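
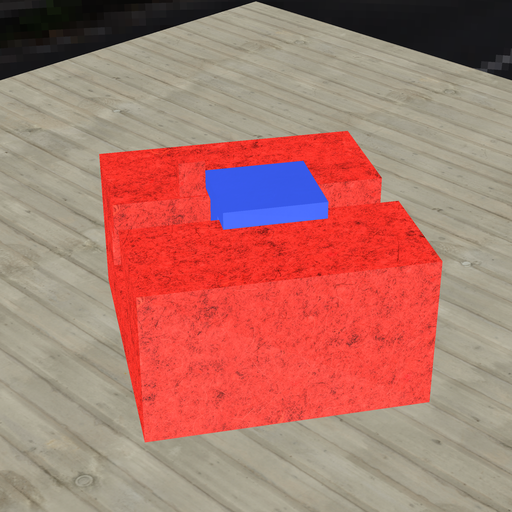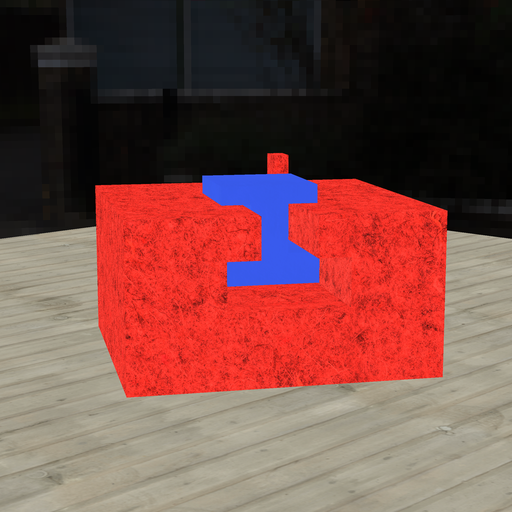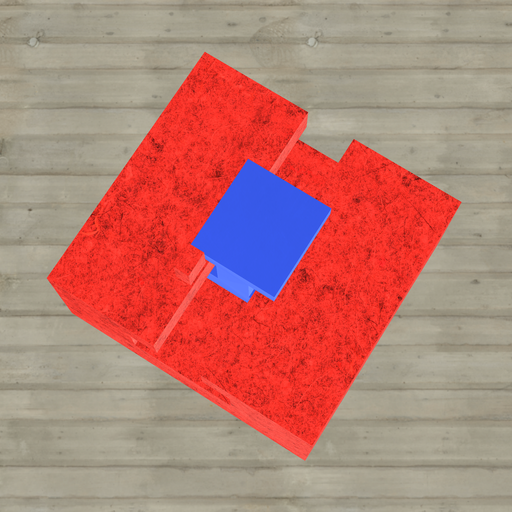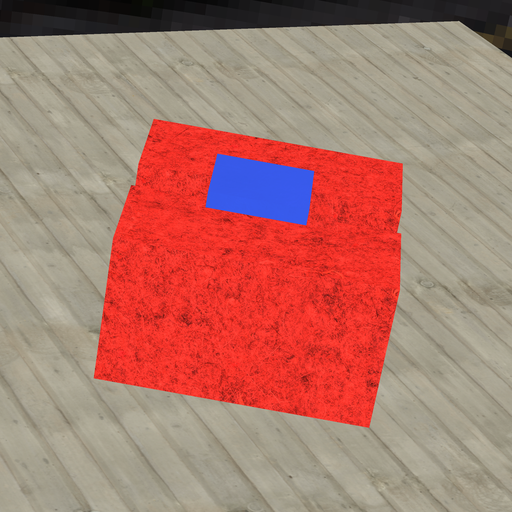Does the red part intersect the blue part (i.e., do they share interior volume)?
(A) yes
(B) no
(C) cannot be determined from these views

(B) no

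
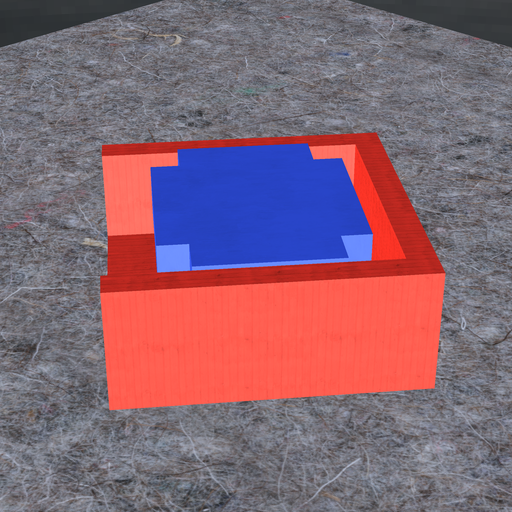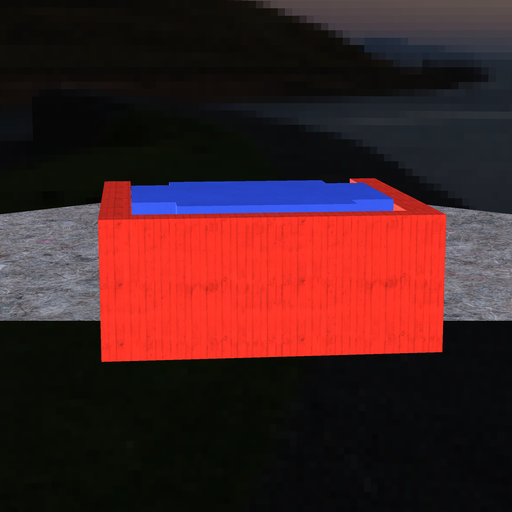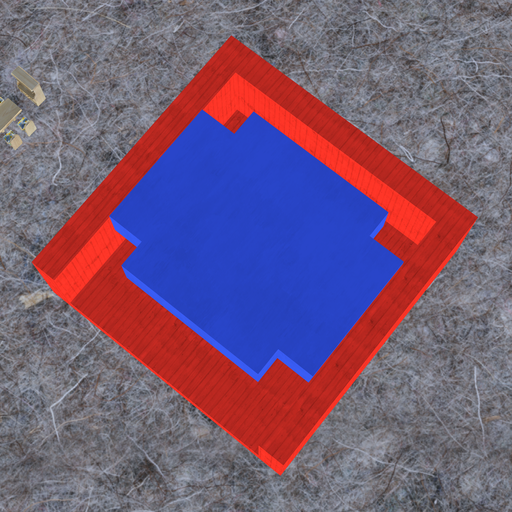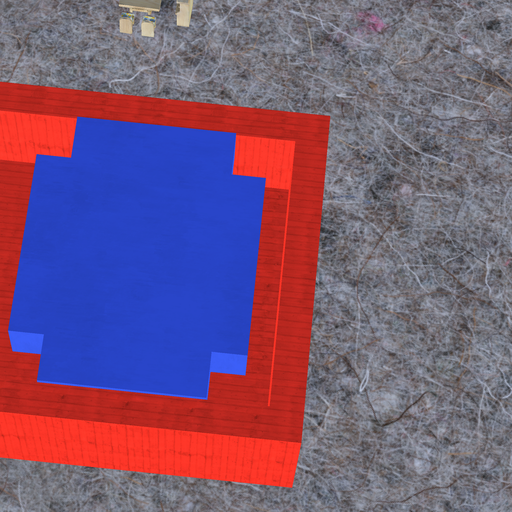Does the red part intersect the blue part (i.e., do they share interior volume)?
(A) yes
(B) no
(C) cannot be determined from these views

(B) no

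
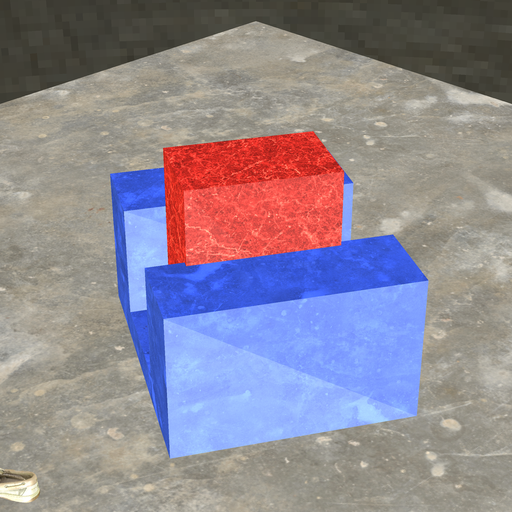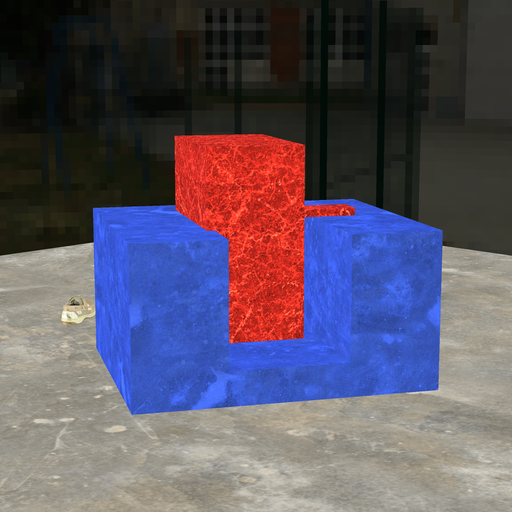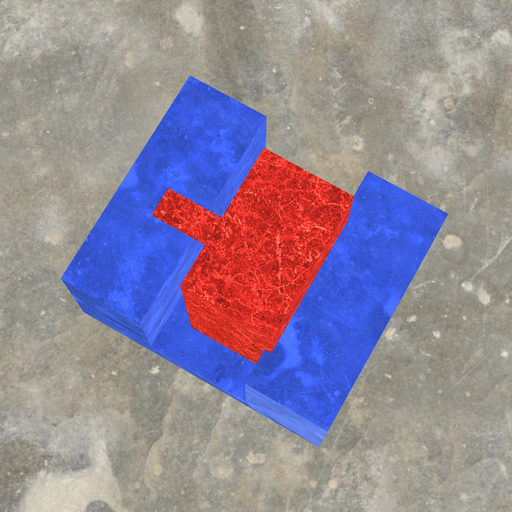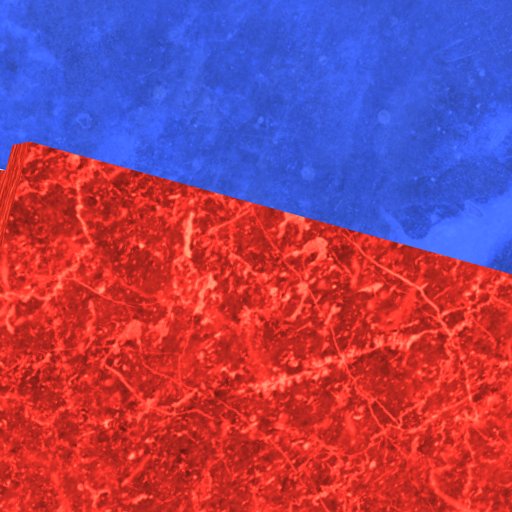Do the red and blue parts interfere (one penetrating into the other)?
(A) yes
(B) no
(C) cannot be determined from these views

(A) yes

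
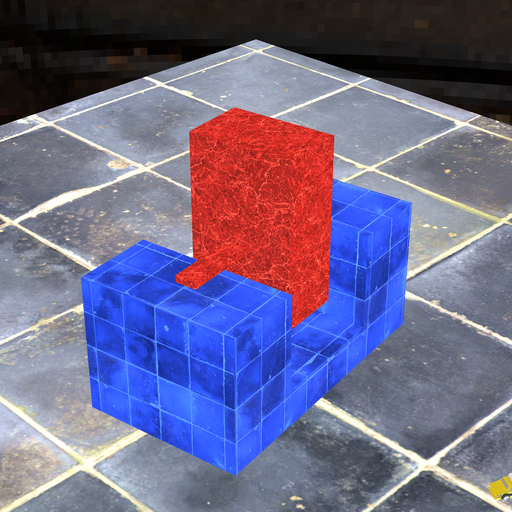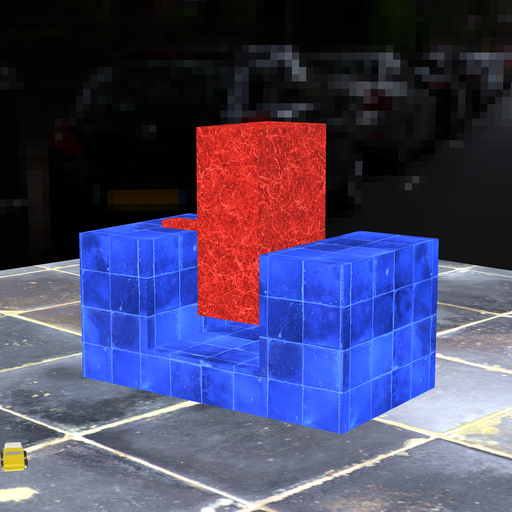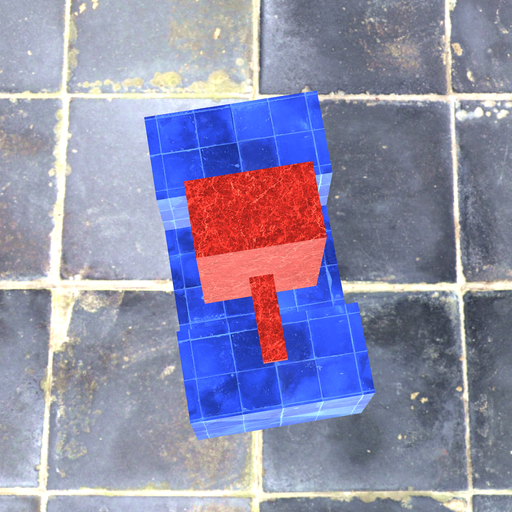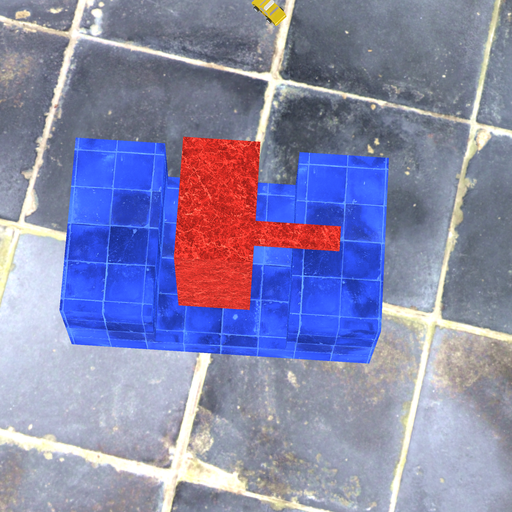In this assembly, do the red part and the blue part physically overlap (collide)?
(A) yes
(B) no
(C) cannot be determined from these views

(B) no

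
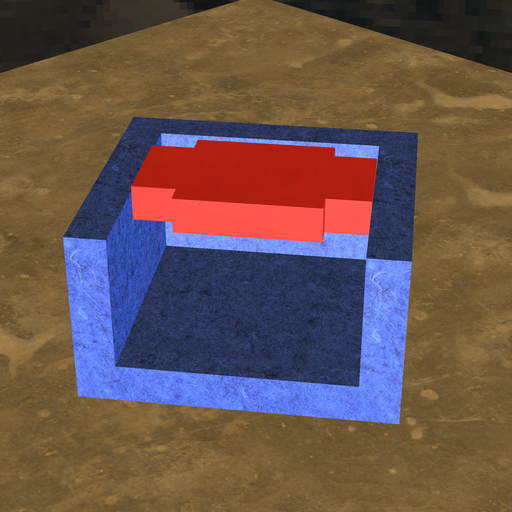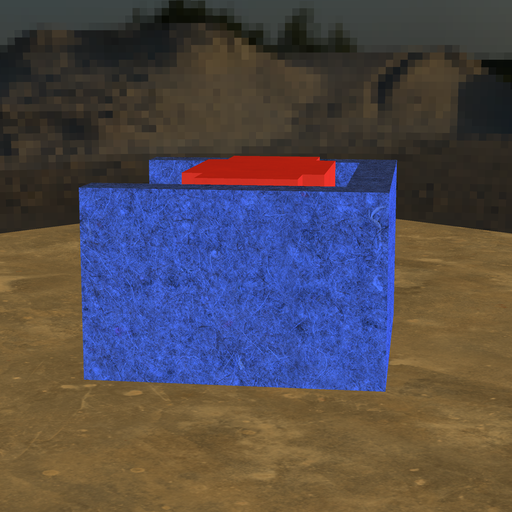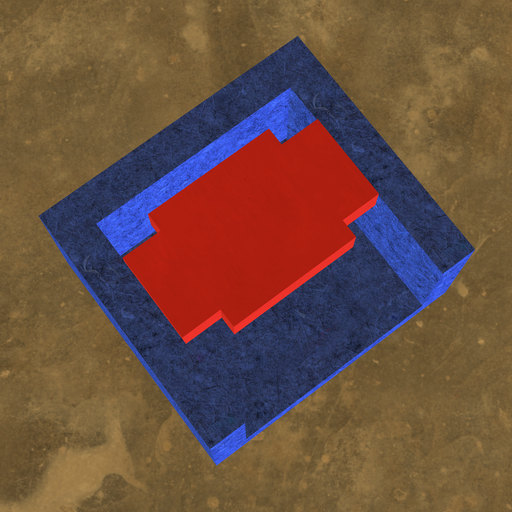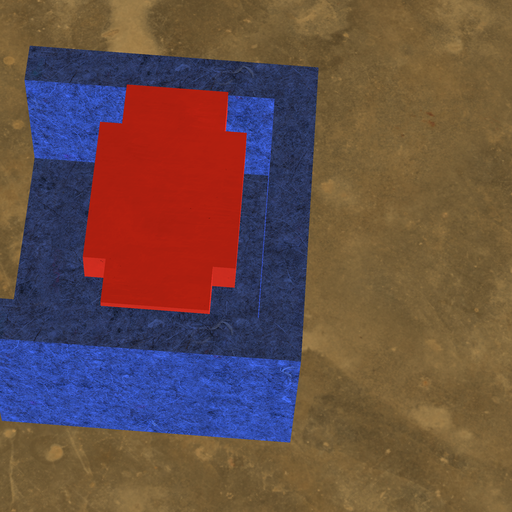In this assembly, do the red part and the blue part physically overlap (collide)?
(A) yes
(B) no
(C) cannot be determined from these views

(B) no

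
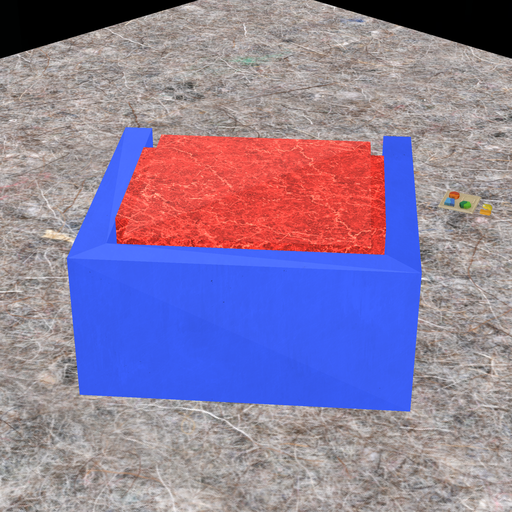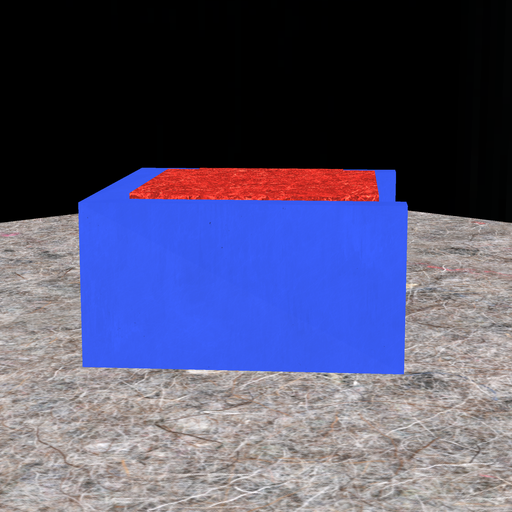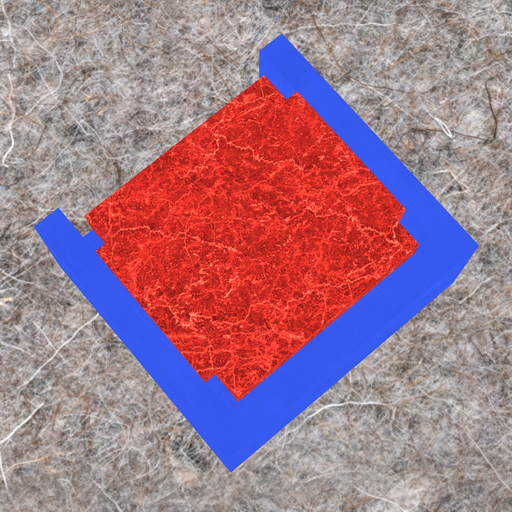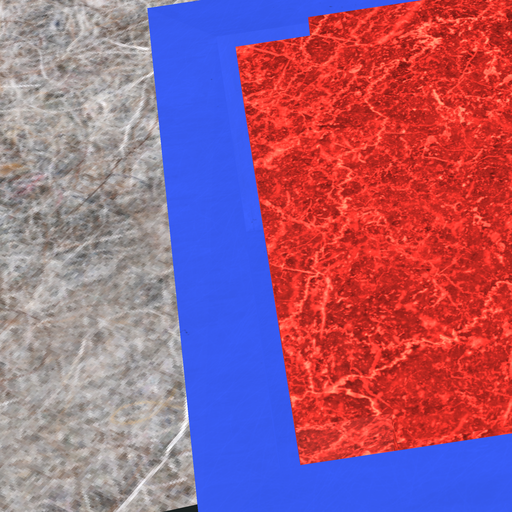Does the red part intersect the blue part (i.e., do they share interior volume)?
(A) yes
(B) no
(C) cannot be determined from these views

(B) no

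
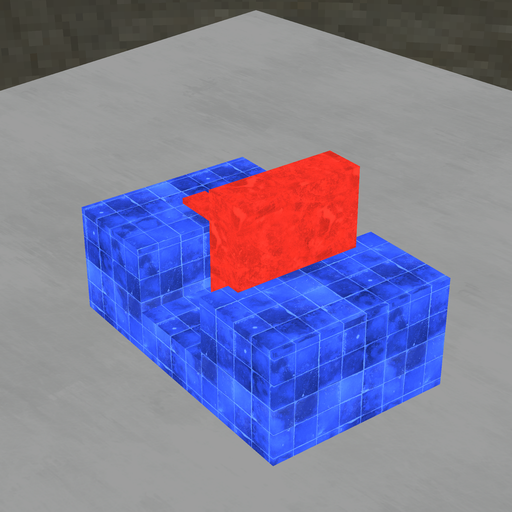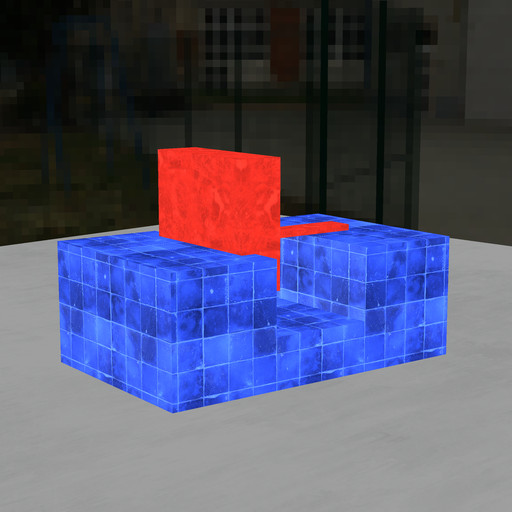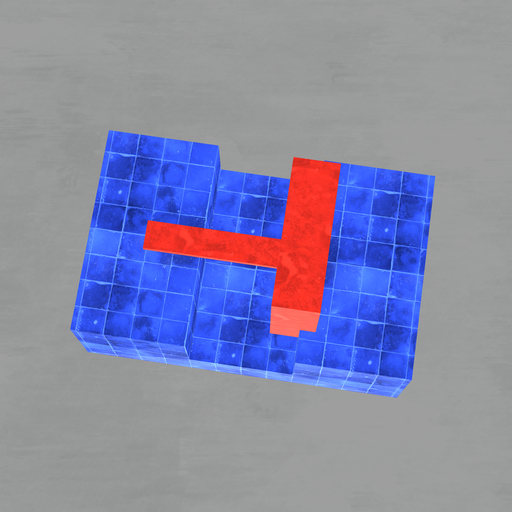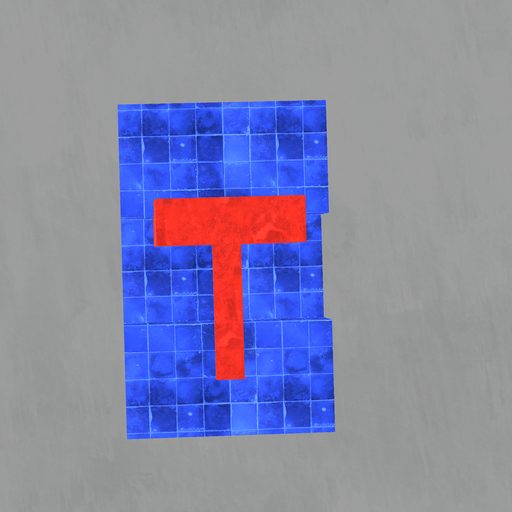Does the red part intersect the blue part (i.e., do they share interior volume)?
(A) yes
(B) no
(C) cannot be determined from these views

(A) yes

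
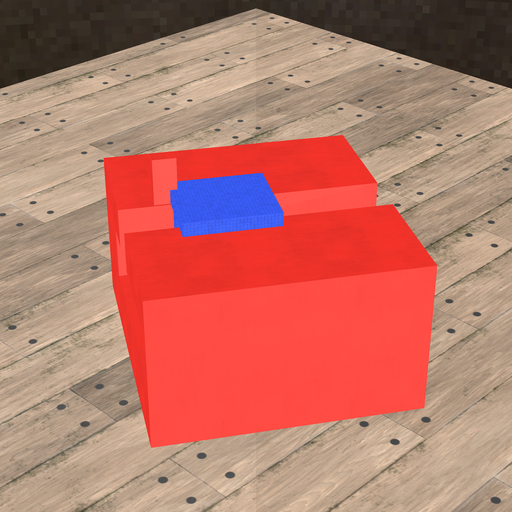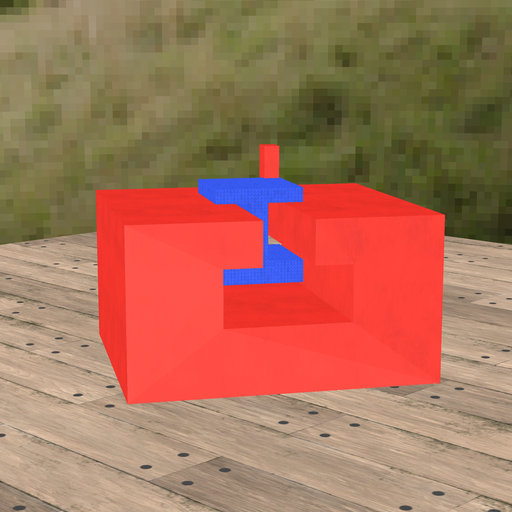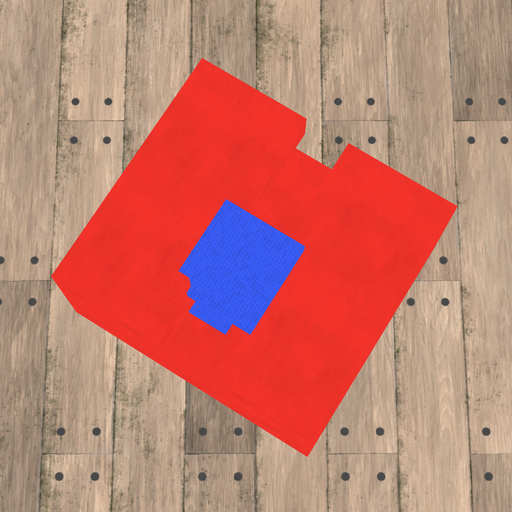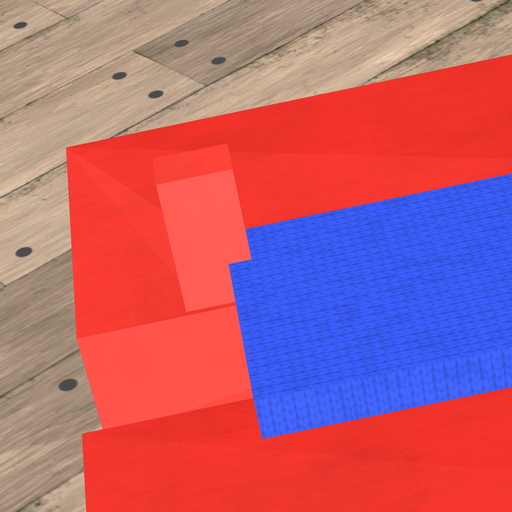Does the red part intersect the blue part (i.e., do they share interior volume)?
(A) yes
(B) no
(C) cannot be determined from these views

(A) yes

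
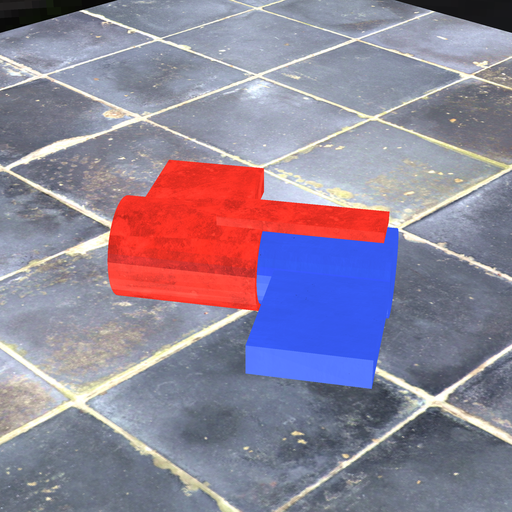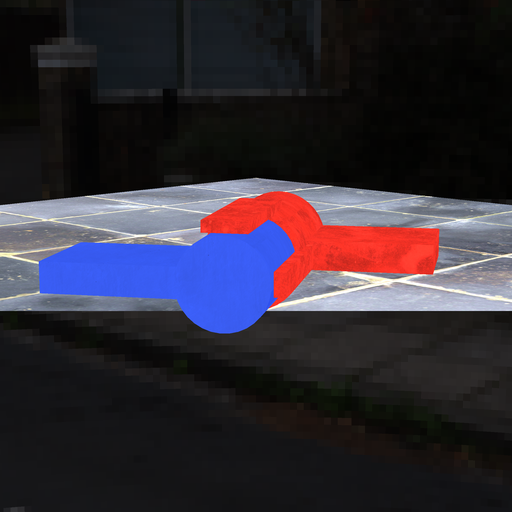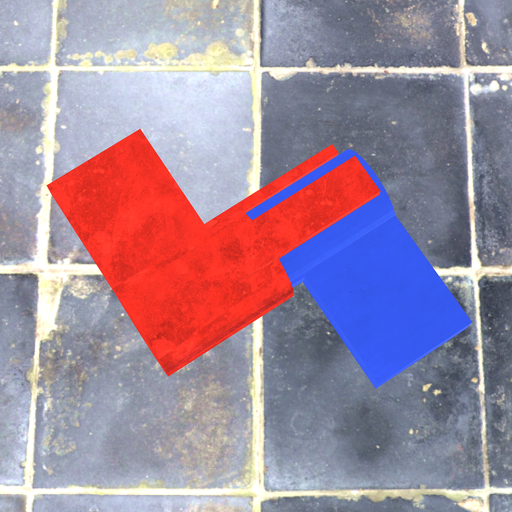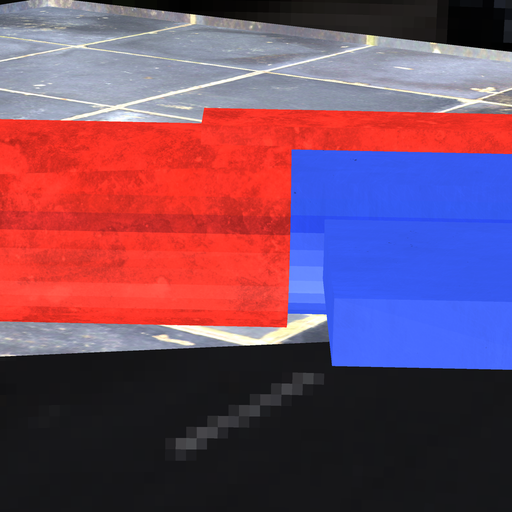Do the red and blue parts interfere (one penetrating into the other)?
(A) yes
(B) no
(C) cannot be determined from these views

(A) yes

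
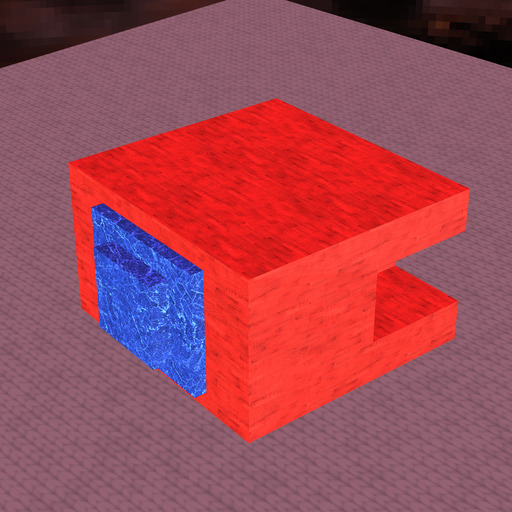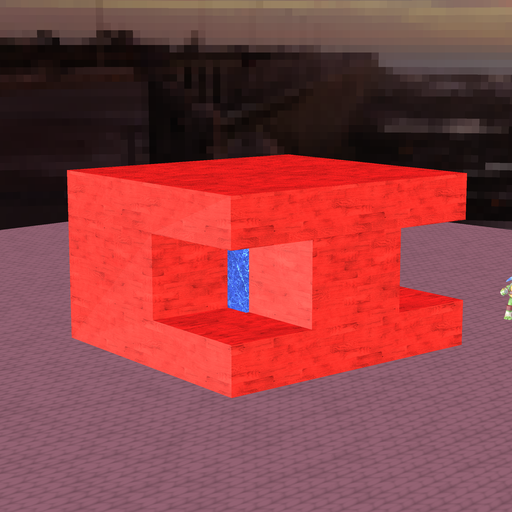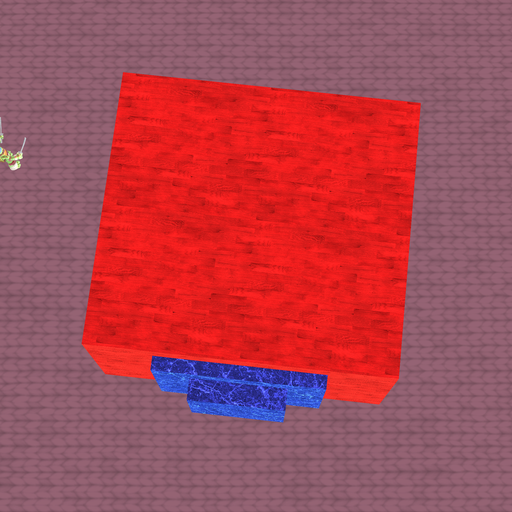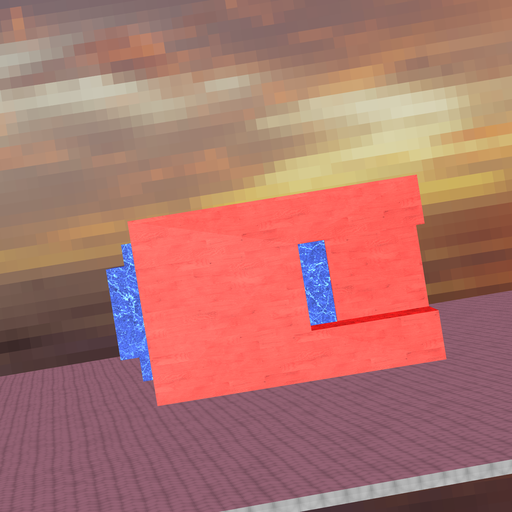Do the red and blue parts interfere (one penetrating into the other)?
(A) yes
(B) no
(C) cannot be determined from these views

(A) yes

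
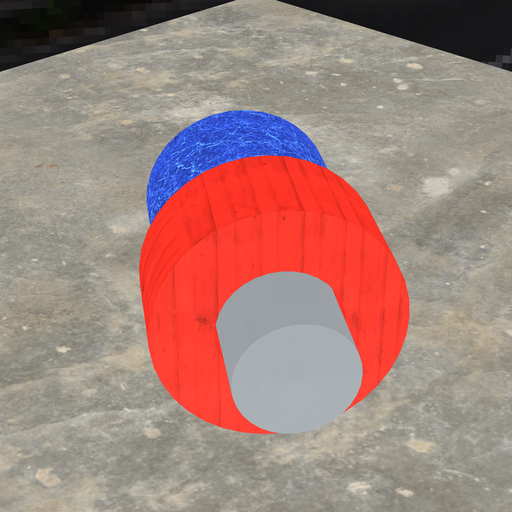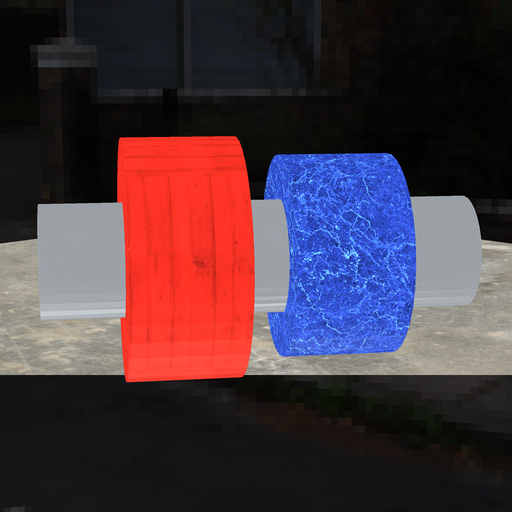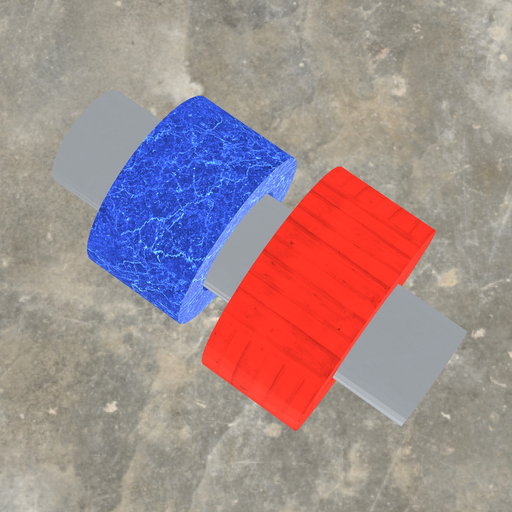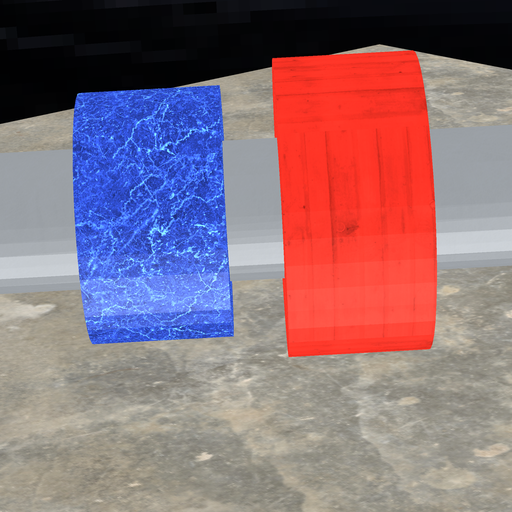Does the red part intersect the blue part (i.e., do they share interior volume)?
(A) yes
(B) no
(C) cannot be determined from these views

(B) no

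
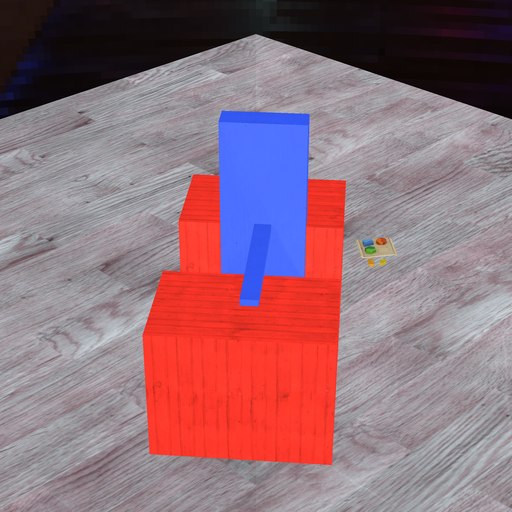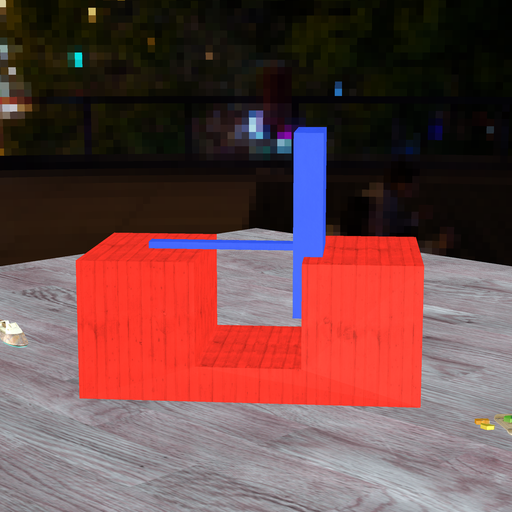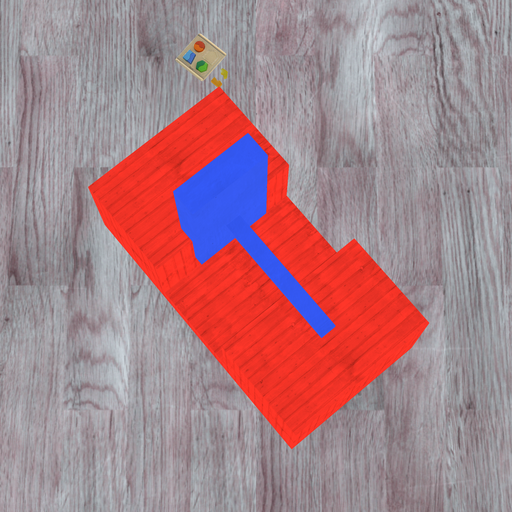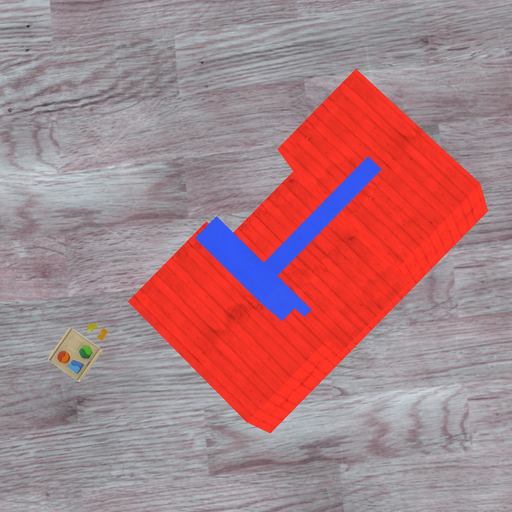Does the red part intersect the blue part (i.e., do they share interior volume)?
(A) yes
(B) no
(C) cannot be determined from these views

(A) yes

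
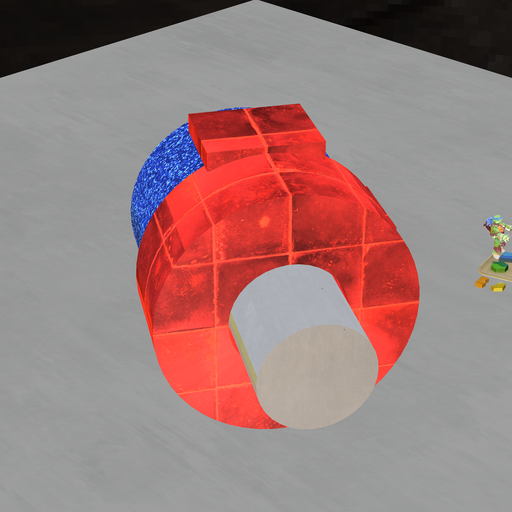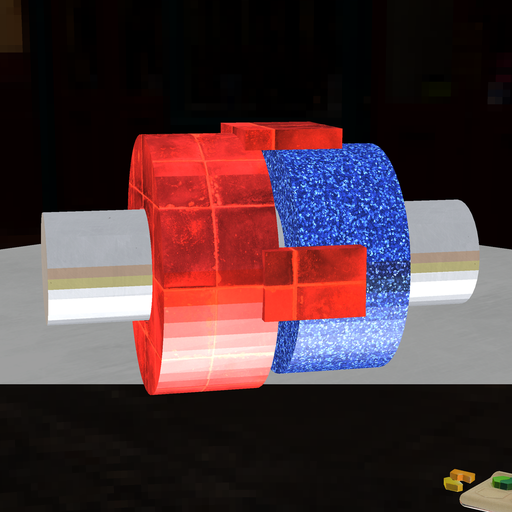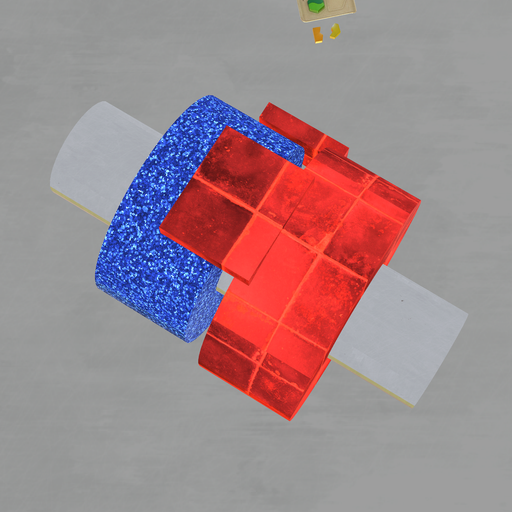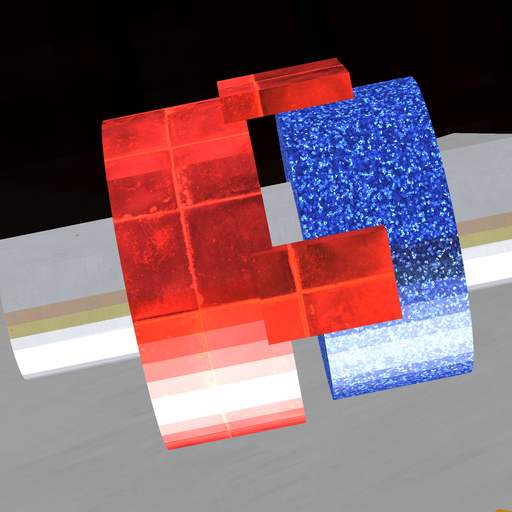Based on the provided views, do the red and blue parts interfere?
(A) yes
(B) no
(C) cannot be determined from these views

(B) no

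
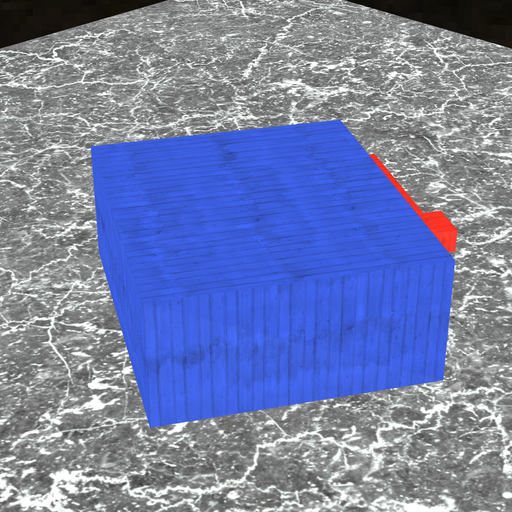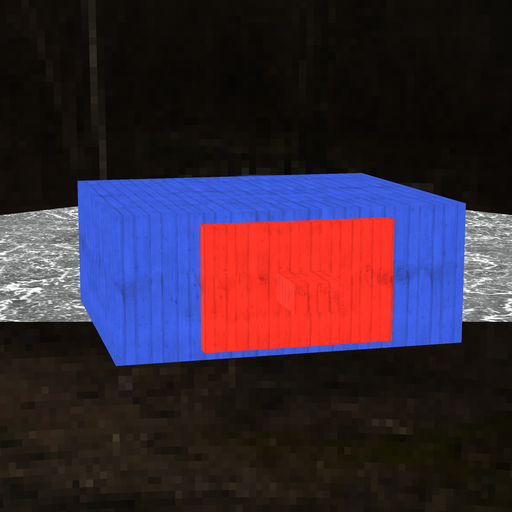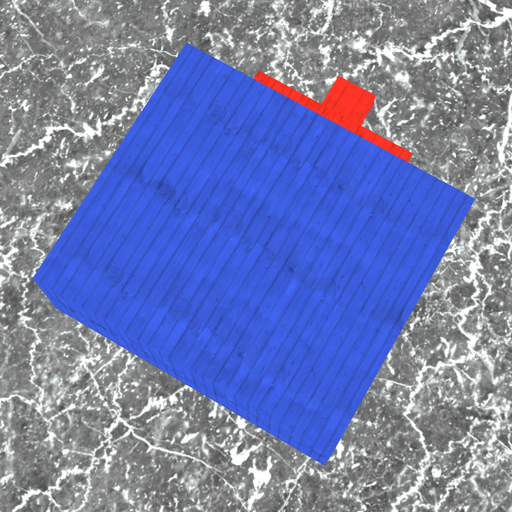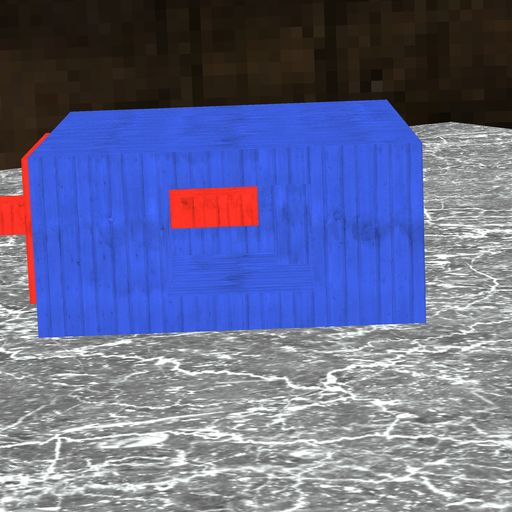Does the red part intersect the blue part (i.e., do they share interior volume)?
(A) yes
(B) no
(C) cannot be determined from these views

(B) no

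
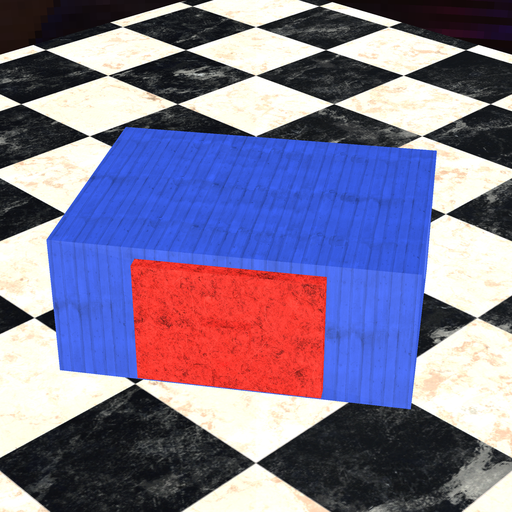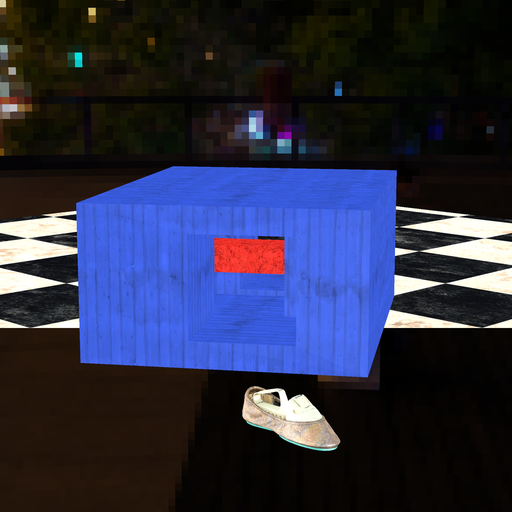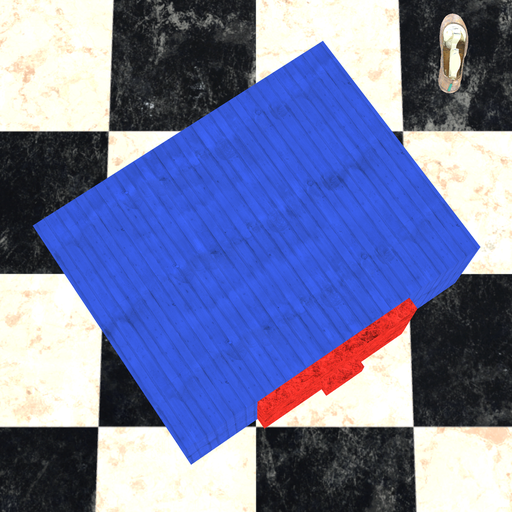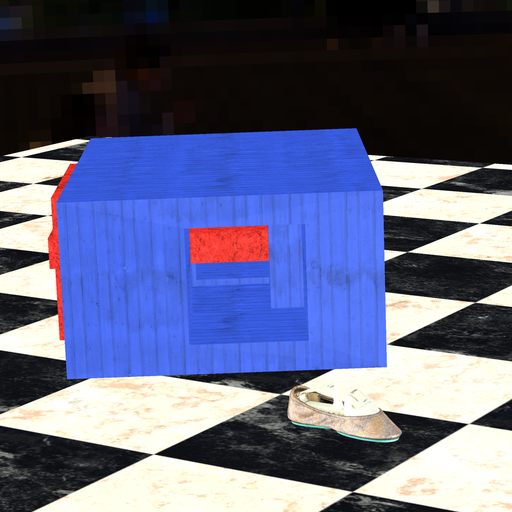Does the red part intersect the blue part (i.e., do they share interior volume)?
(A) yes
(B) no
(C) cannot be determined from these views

(A) yes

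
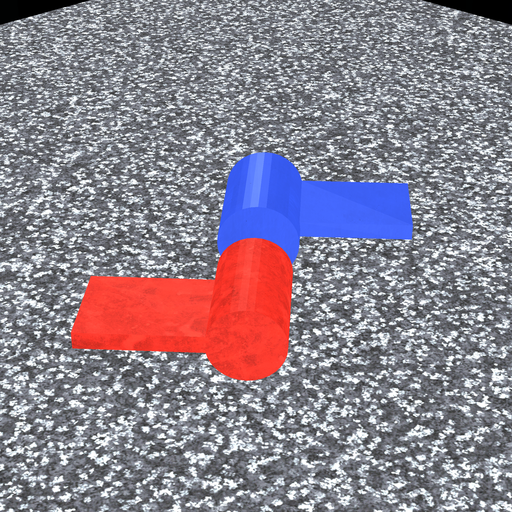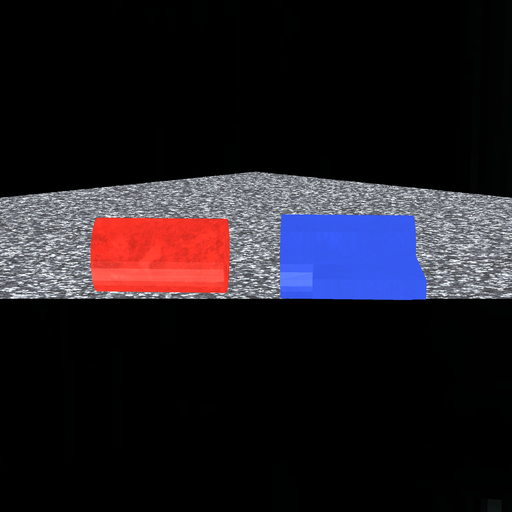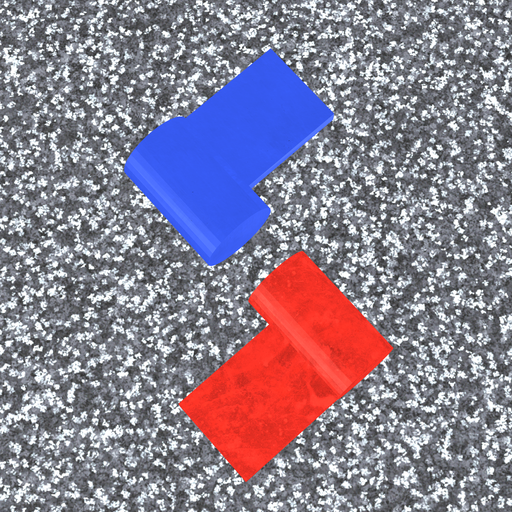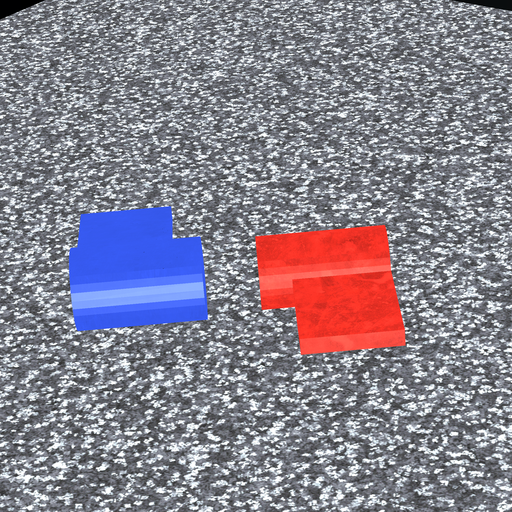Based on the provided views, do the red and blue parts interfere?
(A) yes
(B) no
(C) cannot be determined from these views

(B) no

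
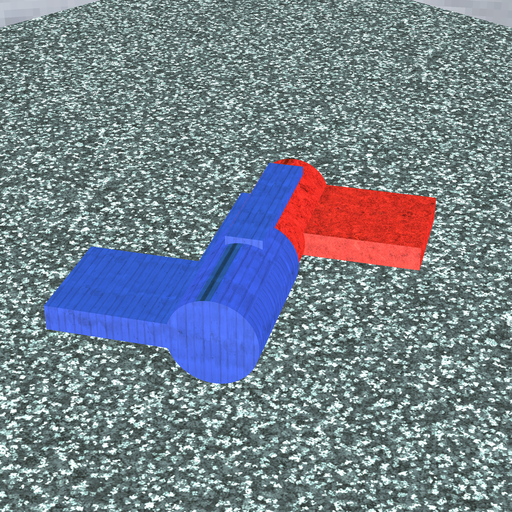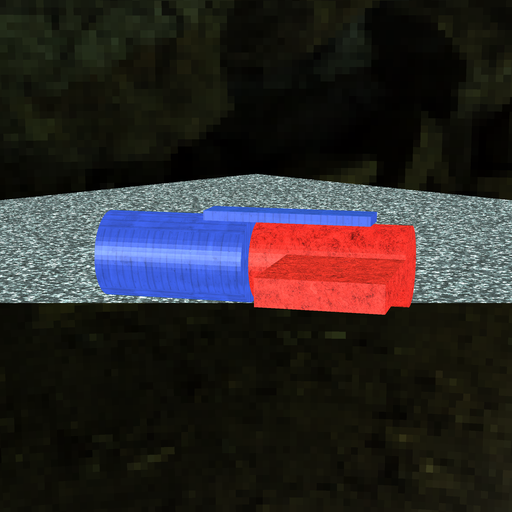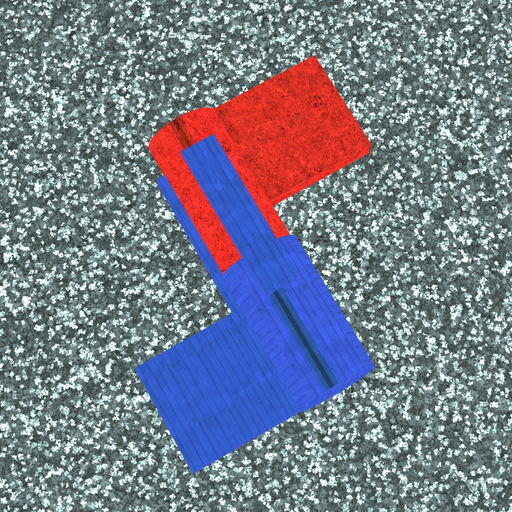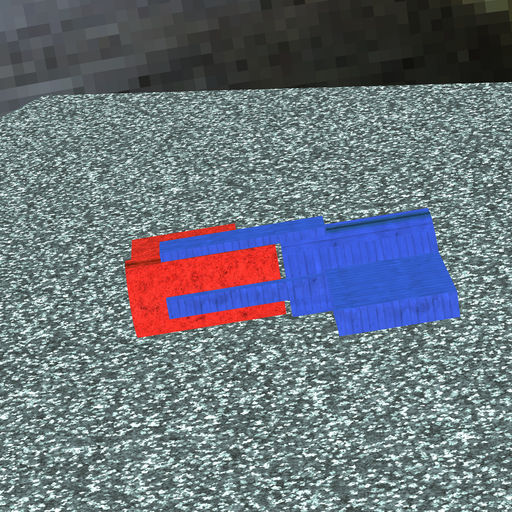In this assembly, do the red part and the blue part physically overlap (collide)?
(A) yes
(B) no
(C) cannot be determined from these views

(B) no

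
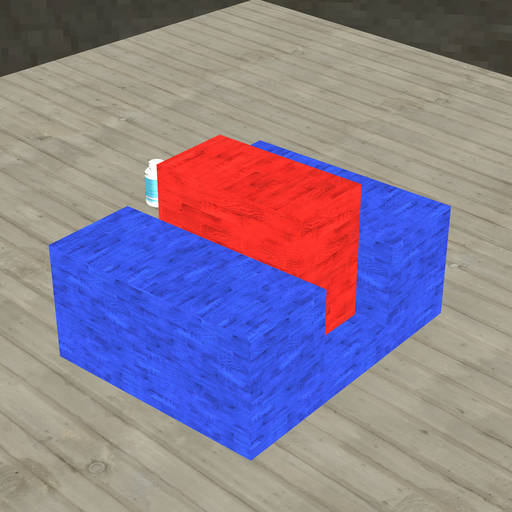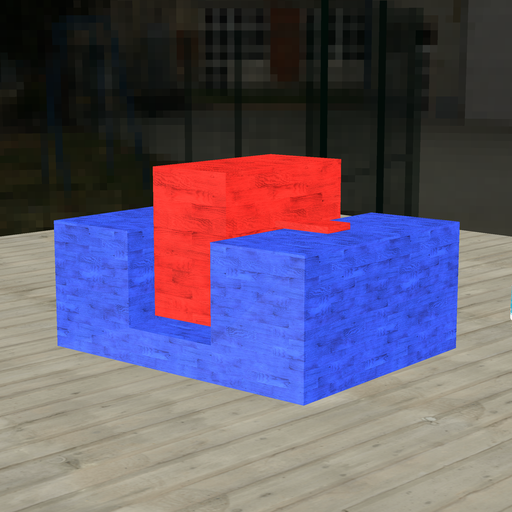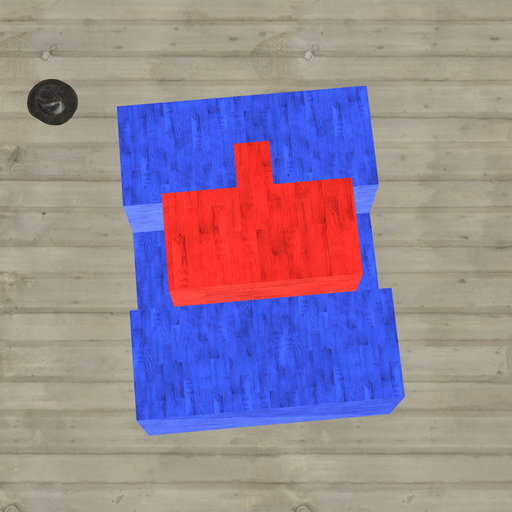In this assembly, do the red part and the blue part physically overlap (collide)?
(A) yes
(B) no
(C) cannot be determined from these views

(C) cannot be determined from these views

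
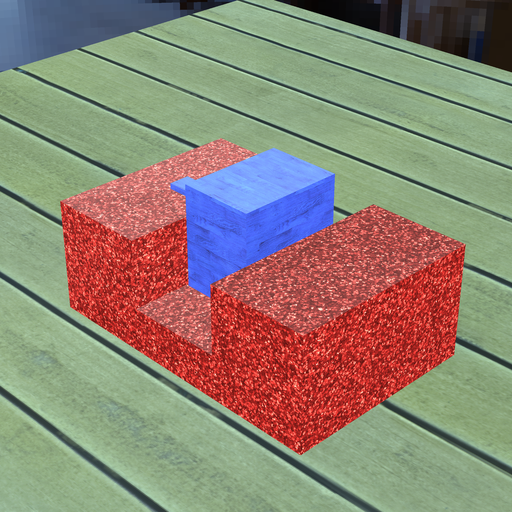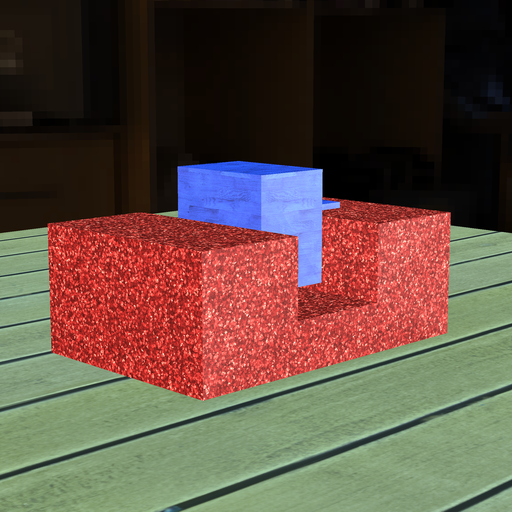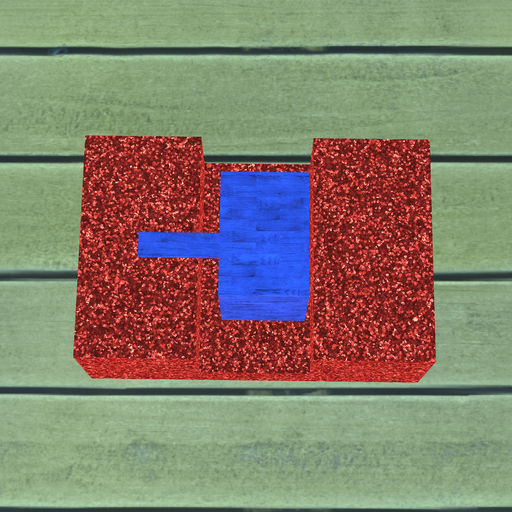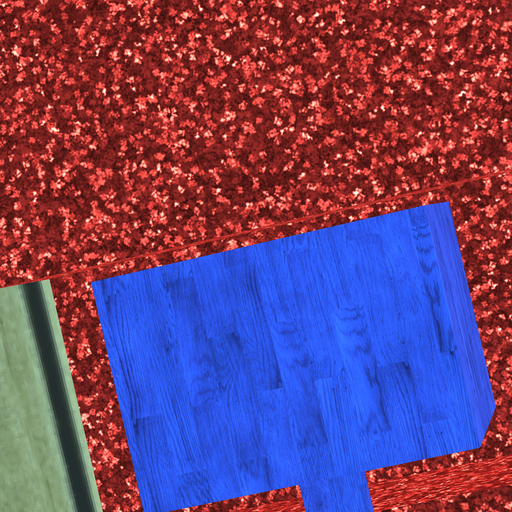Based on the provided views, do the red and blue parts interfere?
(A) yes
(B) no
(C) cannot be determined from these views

(B) no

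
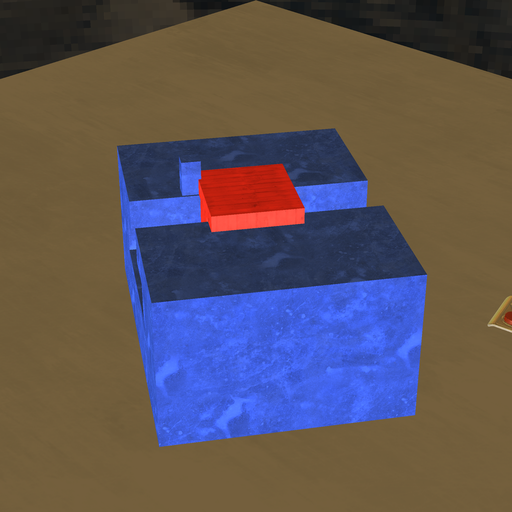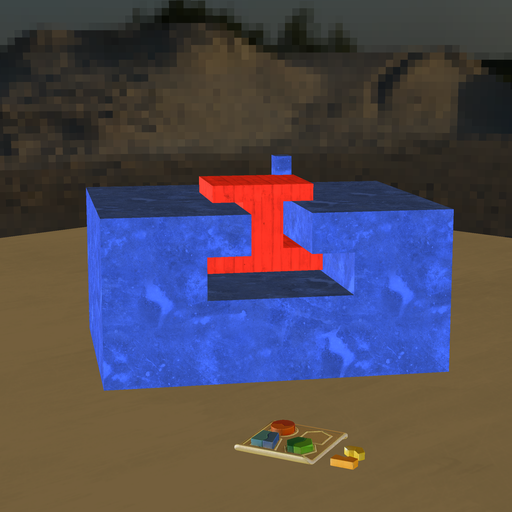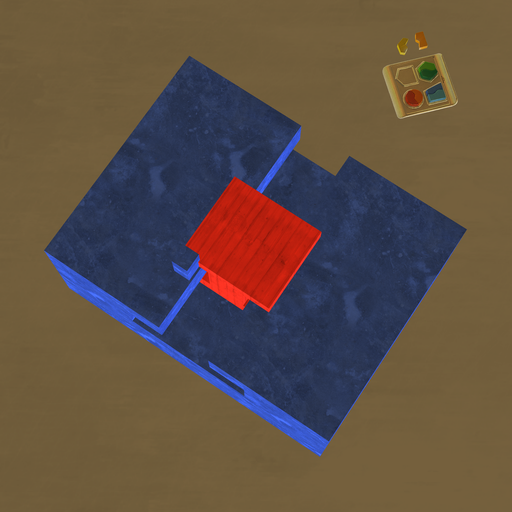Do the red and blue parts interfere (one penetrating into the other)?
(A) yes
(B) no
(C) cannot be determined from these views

(A) yes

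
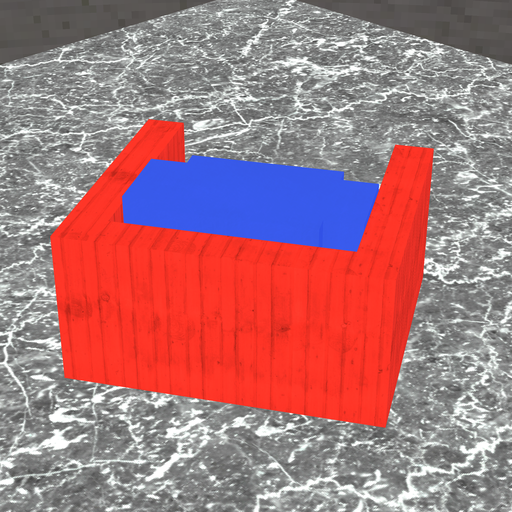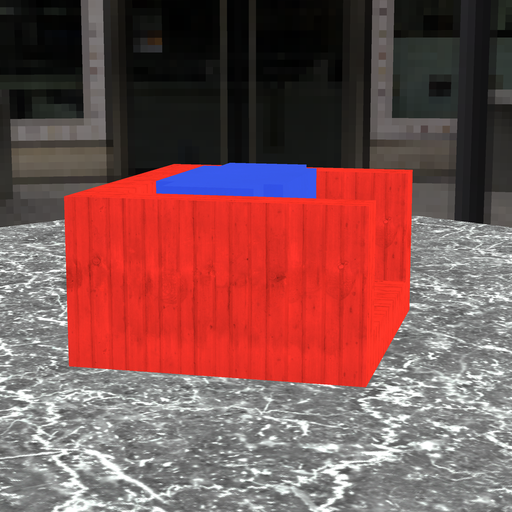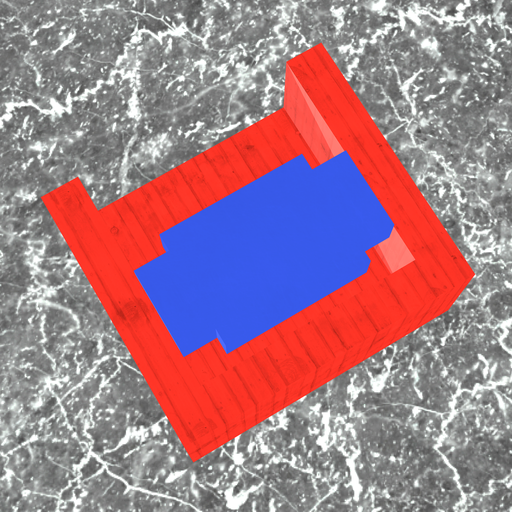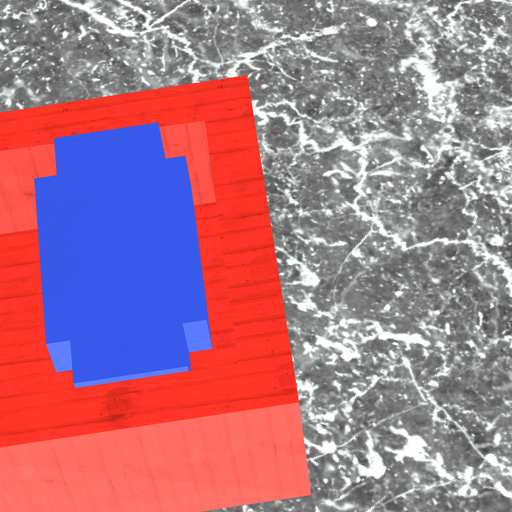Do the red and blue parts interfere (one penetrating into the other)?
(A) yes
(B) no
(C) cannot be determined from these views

(B) no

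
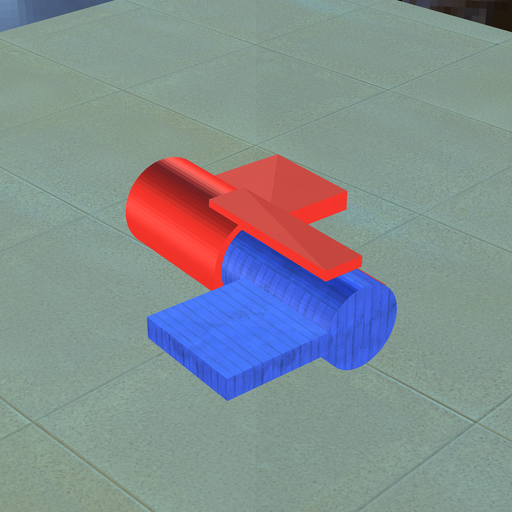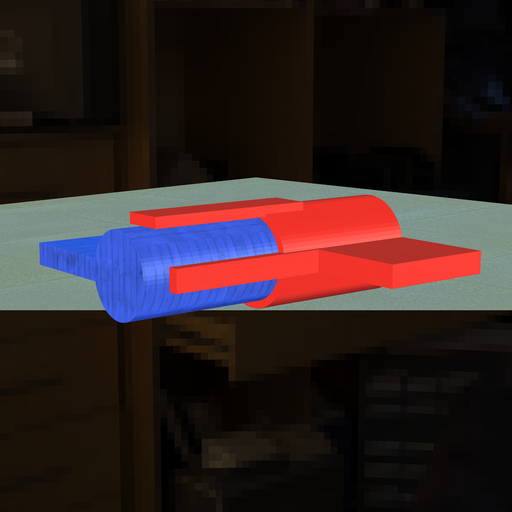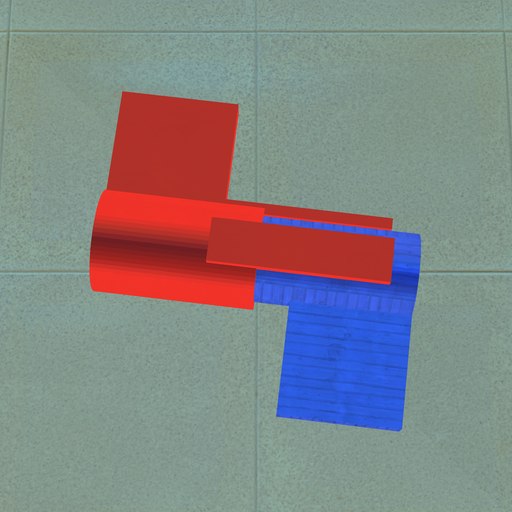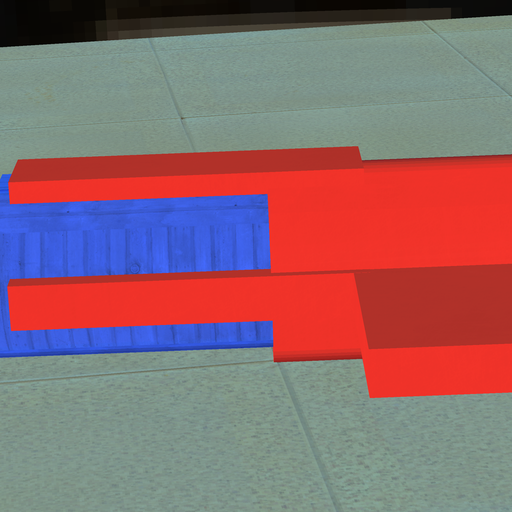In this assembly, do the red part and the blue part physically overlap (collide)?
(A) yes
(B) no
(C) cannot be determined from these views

(A) yes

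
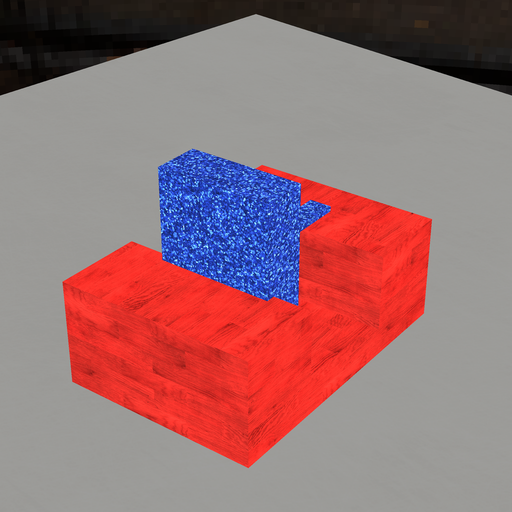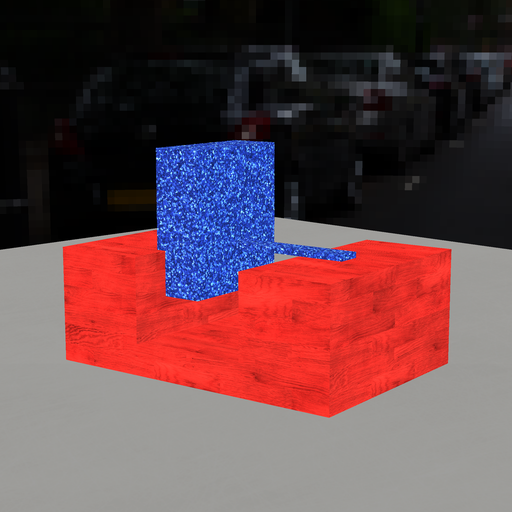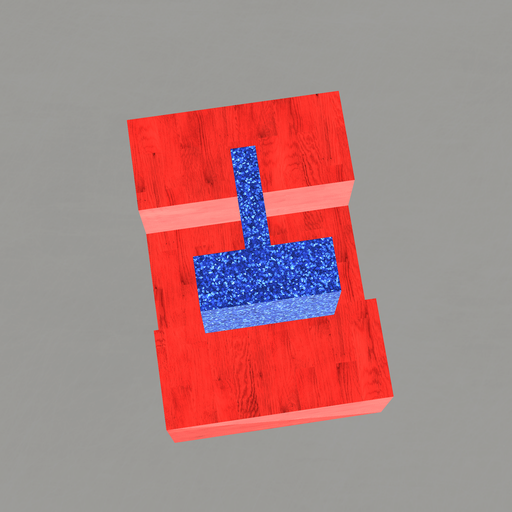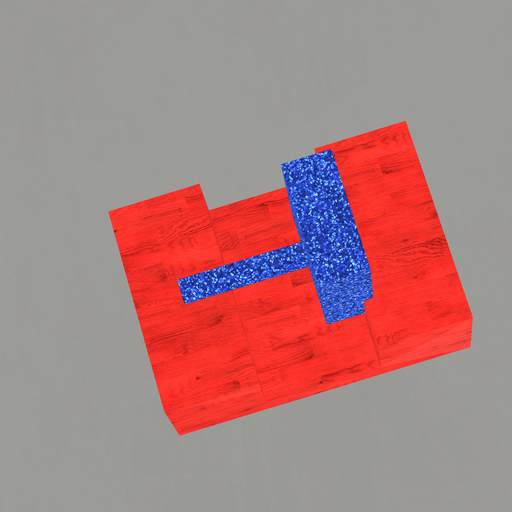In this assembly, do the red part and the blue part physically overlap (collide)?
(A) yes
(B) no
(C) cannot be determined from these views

(A) yes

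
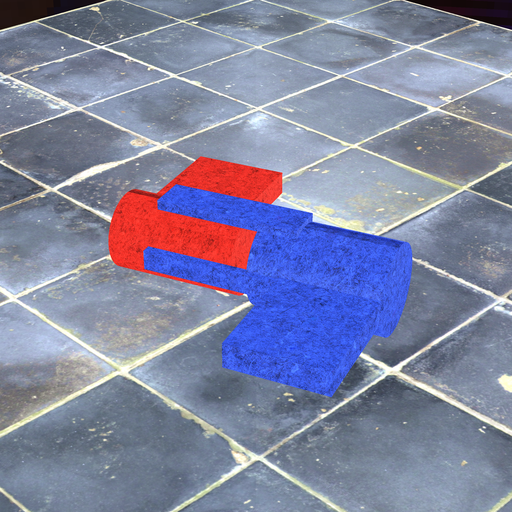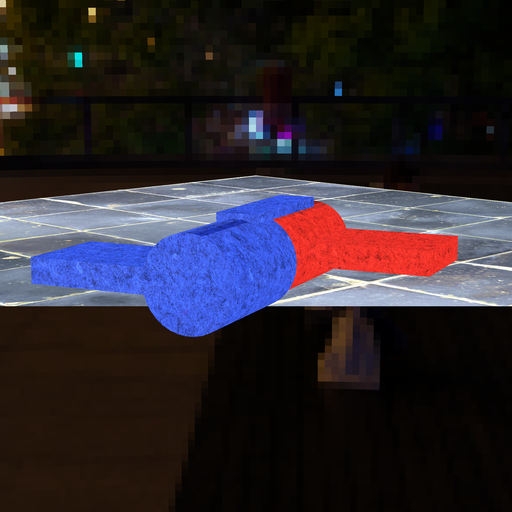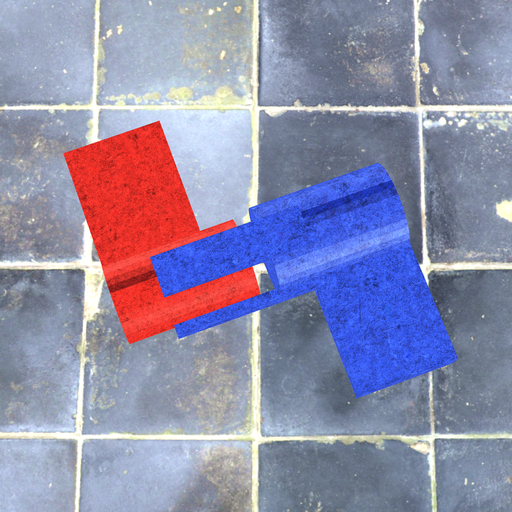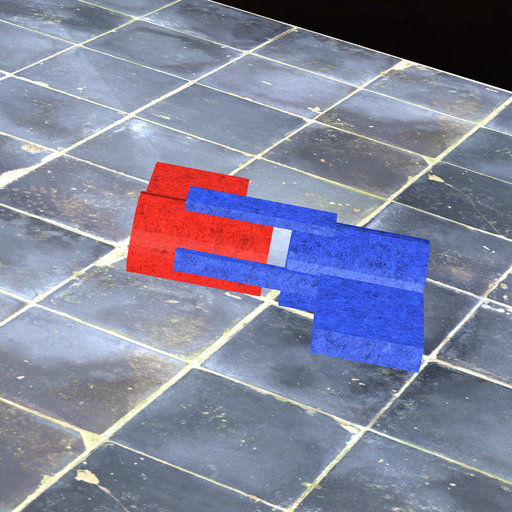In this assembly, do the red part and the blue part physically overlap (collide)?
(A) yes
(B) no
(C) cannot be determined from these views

(B) no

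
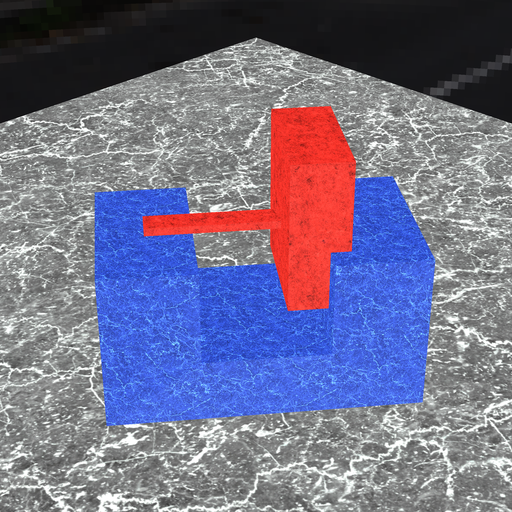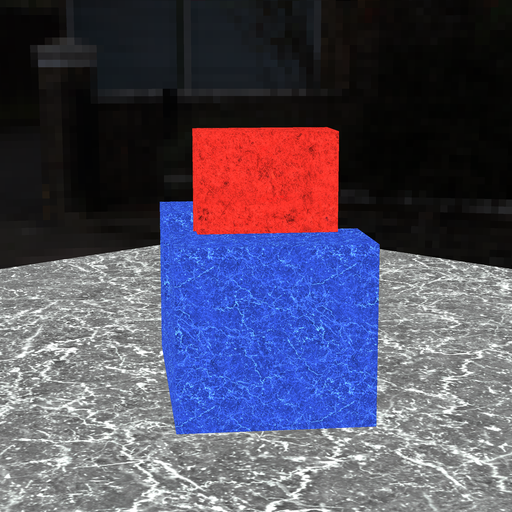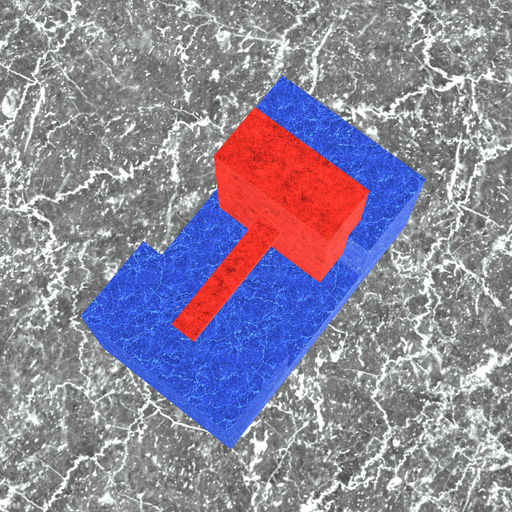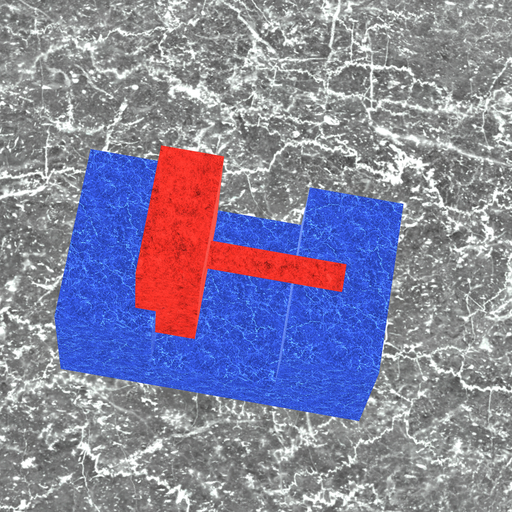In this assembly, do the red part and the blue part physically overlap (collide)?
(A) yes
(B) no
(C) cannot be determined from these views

(A) yes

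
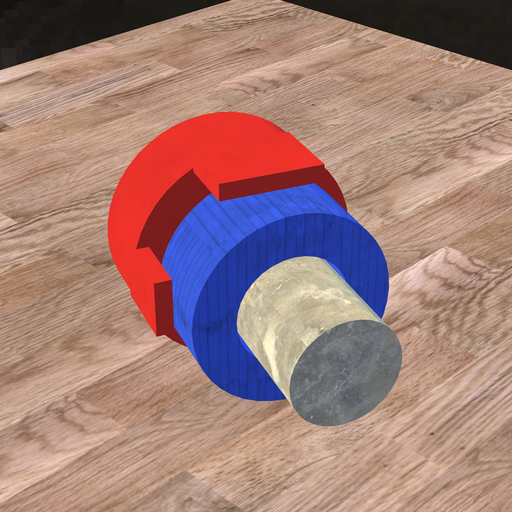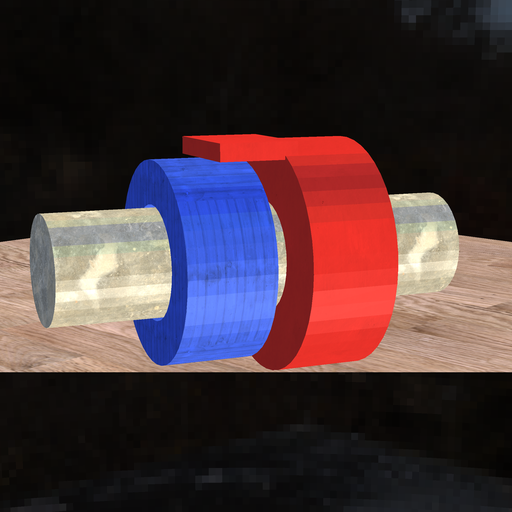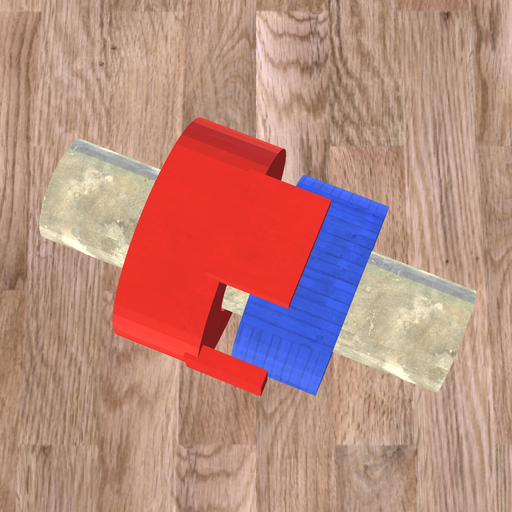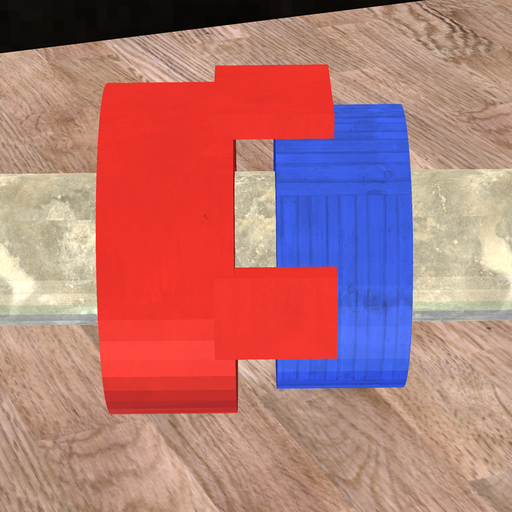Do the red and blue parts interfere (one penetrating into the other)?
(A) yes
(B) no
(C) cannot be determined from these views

(B) no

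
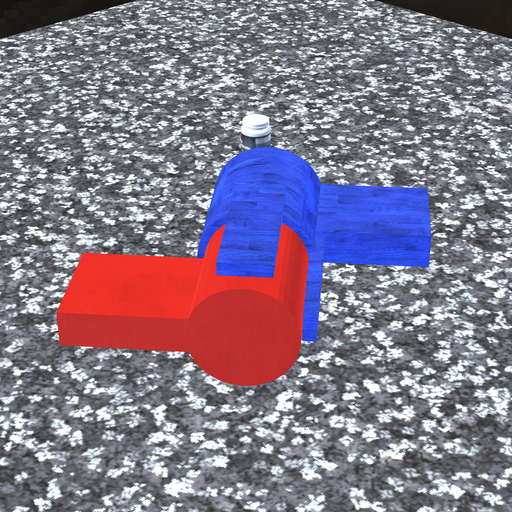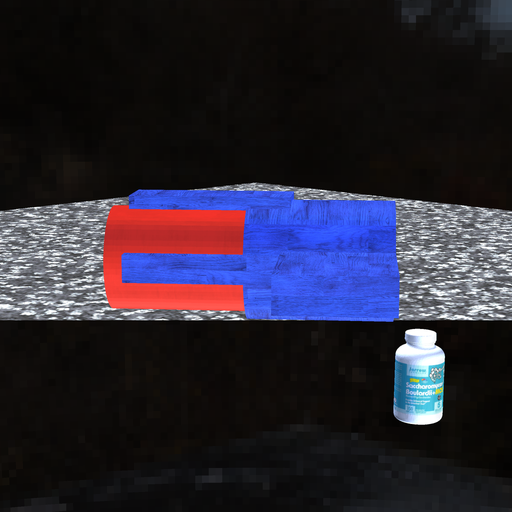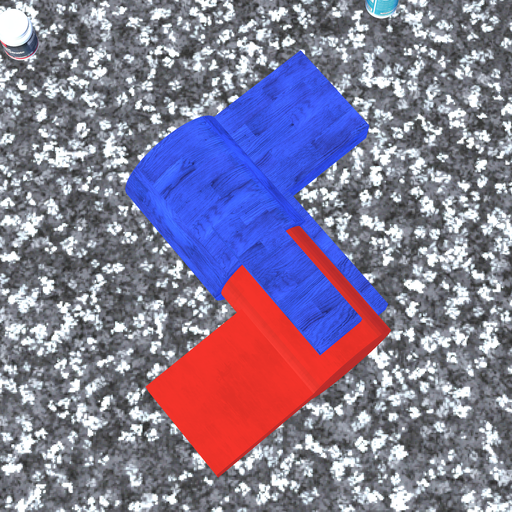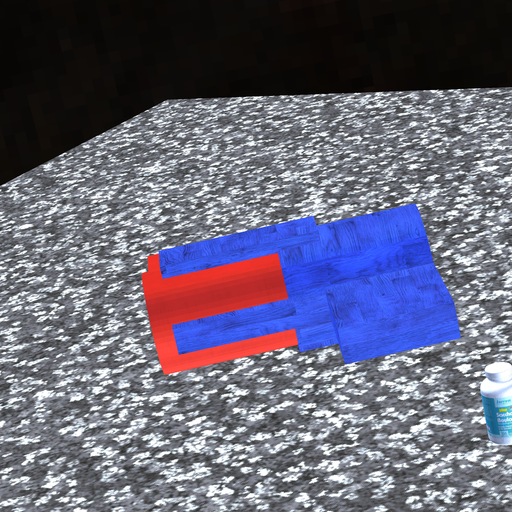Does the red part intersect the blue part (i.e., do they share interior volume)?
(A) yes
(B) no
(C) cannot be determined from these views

(A) yes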